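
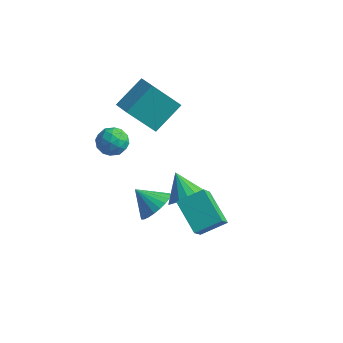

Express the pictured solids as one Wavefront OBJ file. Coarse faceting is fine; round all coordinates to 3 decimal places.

v 0.953 -0.067 -2.927
v 1.373 -0.657 -2.223
v -0.093 0.467 -1.853
v 1.62 -0.243 -2.189
v 1.714 0.212 -2.324
v 1.633 0.603 -2.596
v 1.397 0.84 -2.945
v 1.058 0.87 -3.289
v 0.696 0.685 -3.55
v 0.392 0.328 -3.668
v 0.217 -0.119 -3.617
v 0.21 -0.555 -3.407
v 0.374 -0.878 -3.087
v 0.669 -1.016 -2.731
v 1.03 -0.936 -2.419
v -0.639 -0.464 -4.132
v -0.151 0.137 -3.452
v -1.741 -0.636 -3.188
v -0.368 0.408 -3.656
v -0.625 0.546 -3.931
v -0.885 0.53 -4.238
v -1.108 0.363 -4.528
v -1.259 0.07 -4.757
v -1.316 -0.304 -4.892
v -1.269 -0.703 -4.911
v -1.127 -1.065 -4.811
v -0.911 -1.336 -4.607
v -0.653 -1.474 -4.332
v -0.394 -1.459 -4.025
v -0.171 -1.292 -3.735
v -0.02 -0.999 -3.506
v 0.037 -0.624 -3.371
v -0.009 -0.225 -3.353
v -2.771 -0.194 0.103
v -2.044 -0.618 0.334
v -3.536 -1.342 0.406
v -2.809 -1.766 0.637
v -3.105 -1.107 1.127
v -2.632 -0.398 0.94
v -2.948 -1.562 -0.2
v -2.475 -0.853 -0.387
v -2.153 -1.463 0.147
v -2.25 -1.183 0.967
v -3.33 -0.777 -0.227
v -3.427 -0.497 0.593
v -2.34 -0.306 0.192
v -3.24 -1.654 0.548
v -3.414 -1.267 0.836
v -2.986 -1.517 0.972
v -2.686 -0.176 0.548
v -2.259 -0.425 0.684
v -2.882 -0.713 1.15
v -3.321 -1.535 0.056
v -2.894 -1.784 0.192
v -2.594 -0.443 -0.232
v -2.166 -0.693 -0.096
v -2.698 -1.247 -0.41
v -1.977 -1.052 0.218
v -2.427 -1.726 0.396
v -2.509 -1.606 -0.097
v -2.231 -1.189 -0.206
v -2.034 -0.886 0.7
v -2.484 -1.561 0.878
v -2.658 -1.174 1.166
v -2.38 -0.757 1.056
v -2.099 -1.383 0.59
v -3.096 -0.399 -0.138
v -3.546 -1.074 0.04
v -3.2 -1.203 -0.316
v -2.922 -0.786 -0.426
v -3.153 -0.234 0.344
v -3.603 -0.908 0.522
v -3.349 -0.771 0.946
v -3.071 -0.354 0.837
v -3.481 -0.577 0.15
v 1.384 -1.175 -2.191
v 1.685 -2.209 -0.982
v 2.287 -0.192 -1.576
v 2.588 -1.226 -0.366
v 2.872 -1.914 -3.194
v 3.173 -2.948 -1.984
v 3.775 -0.931 -2.578
v 4.076 -1.965 -1.369
v -2.575 -0.039 2.035
v -2.095 1.49 3.181
v -3.592 0.54 1.689
v -3.111 2.069 2.835
v -1.489 0.871 0.365
v -1.008 2.4 1.511
v -2.505 1.45 0.019
v -2.025 2.979 1.165
f 2 1 4
f 2 4 3
f 4 1 5
f 4 5 3
f 5 1 6
f 5 6 3
f 6 1 7
f 6 7 3
f 7 1 8
f 7 8 3
f 8 1 9
f 8 9 3
f 9 1 10
f 9 10 3
f 10 1 11
f 10 11 3
f 11 1 12
f 11 12 3
f 12 1 13
f 12 13 3
f 13 1 14
f 13 14 3
f 14 1 15
f 14 15 3
f 15 1 2
f 15 2 3
f 17 16 19
f 17 19 18
f 19 16 20
f 19 20 18
f 20 16 21
f 20 21 18
f 21 16 22
f 21 22 18
f 22 16 23
f 22 23 18
f 23 16 24
f 23 24 18
f 24 16 25
f 24 25 18
f 25 16 26
f 25 26 18
f 26 16 27
f 26 27 18
f 27 16 28
f 27 28 18
f 28 16 29
f 28 29 18
f 29 16 30
f 29 30 18
f 30 16 31
f 30 31 18
f 31 16 32
f 31 32 18
f 32 16 33
f 32 33 18
f 33 16 17
f 33 17 18
f 34 71 50
f 71 45 74
f 50 74 39
f 71 74 50
f 34 50 46
f 50 39 51
f 46 51 35
f 50 51 46
f 34 46 55
f 46 35 56
f 55 56 41
f 46 56 55
f 34 55 67
f 55 41 70
f 67 70 44
f 55 70 67
f 34 67 71
f 67 44 75
f 71 75 45
f 67 75 71
f 35 51 62
f 51 39 65
f 62 65 43
f 51 65 62
f 39 74 52
f 74 45 73
f 52 73 38
f 74 73 52
f 45 75 72
f 75 44 68
f 72 68 36
f 75 68 72
f 44 70 69
f 70 41 57
f 69 57 40
f 70 57 69
f 41 56 61
f 56 35 58
f 61 58 42
f 56 58 61
f 37 63 49
f 63 43 64
f 49 64 38
f 63 64 49
f 37 49 47
f 49 38 48
f 47 48 36
f 49 48 47
f 37 47 54
f 47 36 53
f 54 53 40
f 47 53 54
f 37 54 59
f 54 40 60
f 59 60 42
f 54 60 59
f 37 59 63
f 59 42 66
f 63 66 43
f 59 66 63
f 38 64 52
f 64 43 65
f 52 65 39
f 64 65 52
f 36 48 72
f 48 38 73
f 72 73 45
f 48 73 72
f 40 53 69
f 53 36 68
f 69 68 44
f 53 68 69
f 42 60 61
f 60 40 57
f 61 57 41
f 60 57 61
f 43 66 62
f 66 42 58
f 62 58 35
f 66 58 62
f 77 79 76
f 80 77 76
f 76 79 78
f 78 80 76
f 77 83 79
f 81 77 80
f 81 83 77
f 79 83 78
f 82 80 78
f 78 83 82
f 82 81 80
f 83 81 82
f 85 87 84
f 88 85 84
f 84 87 86
f 86 88 84
f 85 91 87
f 89 85 88
f 89 91 85
f 87 91 86
f 90 88 86
f 86 91 90
f 90 89 88
f 91 89 90



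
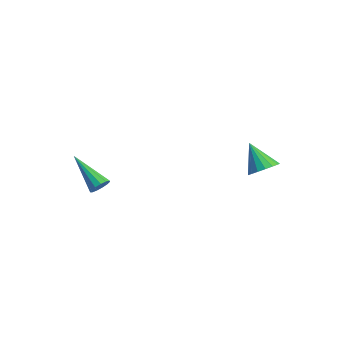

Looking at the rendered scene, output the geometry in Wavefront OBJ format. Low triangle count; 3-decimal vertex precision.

v -0.739 -2.845 -0.83
v -0.454 -2.97 -0.439
v -2.341 -3.175 0.23
v -0.498 -2.693 -0.42
v -0.619 -2.463 -0.53
v -0.777 -2.355 -0.737
v -0.924 -2.403 -0.973
v -1.012 -2.591 -1.163
v -1.013 -2.859 -1.249
v -0.927 -3.123 -1.201
v -0.781 -3.299 -1.036
v -0.622 -3.331 -0.805
v -0.5 -3.208 -0.583
v 4.036 2.044 1.337
v 4.39 1.503 1.63
v 3.064 1.976 2.383
v 4.527 1.779 1.775
v 4.551 2.115 1.82
v 4.458 2.434 1.754
v 4.267 2.665 1.592
v 4.024 2.753 1.372
v 3.783 2.679 1.144
v 3.601 2.46 0.96
v 3.518 2.145 0.862
v 3.553 1.807 0.873
v 3.699 1.524 0.99
v 3.923 1.36 1.187
v 4.172 1.352 1.418
f 2 1 4
f 2 4 3
f 4 1 5
f 4 5 3
f 5 1 6
f 5 6 3
f 6 1 7
f 6 7 3
f 7 1 8
f 7 8 3
f 8 1 9
f 8 9 3
f 9 1 10
f 9 10 3
f 10 1 11
f 10 11 3
f 11 1 12
f 11 12 3
f 12 1 13
f 12 13 3
f 13 1 2
f 13 2 3
f 15 14 17
f 15 17 16
f 17 14 18
f 17 18 16
f 18 14 19
f 18 19 16
f 19 14 20
f 19 20 16
f 20 14 21
f 20 21 16
f 21 14 22
f 21 22 16
f 22 14 23
f 22 23 16
f 23 14 24
f 23 24 16
f 24 14 25
f 24 25 16
f 25 14 26
f 25 26 16
f 26 14 27
f 26 27 16
f 27 14 28
f 27 28 16
f 28 14 15
f 28 15 16



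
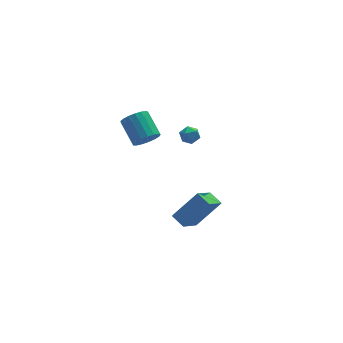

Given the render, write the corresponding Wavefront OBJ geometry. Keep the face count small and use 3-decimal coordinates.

v 0.449 -4.668 -1.044
v 0.038 -3.875 -0.693
v 1.541 -3.569 -2.245
v 1.13 -2.776 -1.894
v 1.95 -4.544 0.434
v 1.539 -3.751 0.785
v 3.042 -3.445 -0.767
v 2.631 -2.652 -0.416
v 0.561 2.87 0.204
v 1.183 3.3 -0.246
v 0.86 4.781 0.725
v 0.239 4.35 1.176
v 0.832 3.369 -0.468
v 0.509 4.85 0.503
v 0.418 3.324 -0.536
v 0.096 4.805 0.435
v 0.038 3.174 -0.434
v -0.285 4.655 0.537
v -0.223 2.955 -0.186
v -0.545 4.436 0.785
v -0.303 2.716 0.151
v -0.626 4.197 1.122
v -0.186 2.512 0.501
v -0.509 3.993 1.472
v 0.102 2.391 0.782
v -0.221 3.871 1.753
v 0.496 2.378 0.932
v 0.173 3.859 1.903
v 0.905 2.479 0.914
v 0.582 3.96 1.885
v 1.235 2.669 0.734
v 0.912 4.15 1.706
v 1.41 2.905 0.433
v 1.088 4.386 1.404
v 1.392 3.133 0.079
v 1.069 4.613 1.05
v 2.5 2.798 0.445
v 3.058 3.14 0.289
v 3.042 1.86 0.331
v 3.6 2.202 0.175
v 3.355 2.225 0.801
v 3.02 2.805 0.872
v 3.08 2.195 -0.252
v 2.745 2.775 -0.181
v 3.417 2.767 -0.141
v 3.587 2.786 0.51
v 2.513 2.214 0.11
v 2.683 2.233 0.761
f 2 4 1
f 5 2 1
f 1 4 3
f 3 5 1
f 2 8 4
f 6 2 5
f 6 8 2
f 4 8 3
f 7 5 3
f 3 8 7
f 7 6 5
f 8 6 7
f 10 9 13
f 10 13 11
f 11 13 14
f 11 14 12
f 13 9 15
f 13 15 14
f 14 15 16
f 14 16 12
f 15 9 17
f 15 17 16
f 16 17 18
f 16 18 12
f 17 9 19
f 17 19 18
f 18 19 20
f 18 20 12
f 19 9 21
f 19 21 20
f 20 21 22
f 20 22 12
f 21 9 23
f 21 23 22
f 22 23 24
f 22 24 12
f 23 9 25
f 23 25 24
f 24 25 26
f 24 26 12
f 25 9 27
f 25 27 26
f 26 27 28
f 26 28 12
f 27 9 29
f 27 29 28
f 28 29 30
f 28 30 12
f 29 9 31
f 29 31 30
f 30 31 32
f 30 32 12
f 31 9 33
f 31 33 32
f 32 33 34
f 32 34 12
f 33 9 35
f 33 35 34
f 34 35 36
f 34 36 12
f 35 9 10
f 35 10 36
f 36 10 11
f 36 11 12
f 37 48 42
f 37 42 38
f 37 38 44
f 37 44 47
f 37 47 48
f 38 42 46
f 42 48 41
f 48 47 39
f 47 44 43
f 44 38 45
f 40 46 41
f 40 41 39
f 40 39 43
f 40 43 45
f 40 45 46
f 41 46 42
f 39 41 48
f 43 39 47
f 45 43 44
f 46 45 38



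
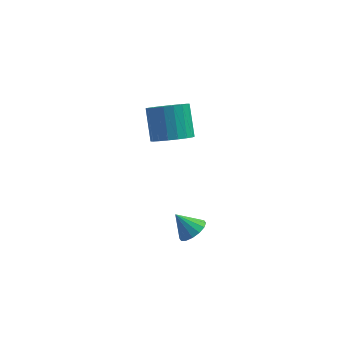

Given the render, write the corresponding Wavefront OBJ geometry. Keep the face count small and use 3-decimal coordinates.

v 3.171 -1.503 -2.264
v 3.762 -1.257 -1.785
v 2.309 -1.357 -1.276
v 3.618 -0.912 -1.962
v 3.353 -0.725 -2.22
v 3.04 -0.746 -2.49
v 2.762 -0.97 -2.7
v 2.594 -1.337 -2.793
v 2.58 -1.748 -2.744
v 2.725 -2.093 -2.567
v 2.989 -2.28 -2.309
v 3.303 -2.259 -2.039
v 3.581 -2.035 -1.829
v 3.749 -1.668 -1.736
v 1.908 0.173 3.041
v 2.667 -0.259 3.606
v 2.232 0.856 5.043
v 1.472 1.287 4.479
v 2.882 0.094 3.398
v 2.446 1.209 4.835
v 2.903 0.462 3.118
v 2.468 1.577 4.555
v 2.728 0.773 2.824
v 2.293 1.888 4.261
v 2.39 0.966 2.573
v 1.955 2.08 4.01
v 1.957 1.001 2.414
v 1.522 2.115 3.851
v 1.514 0.872 2.38
v 1.078 1.986 3.817
v 1.148 0.604 2.477
v 0.713 1.719 3.914
v 0.934 0.251 2.685
v 0.498 1.366 4.122
v 0.912 -0.117 2.965
v 0.477 0.998 4.402
v 1.087 -0.428 3.259
v 0.652 0.687 4.696
v 1.425 -0.62 3.51
v 0.99 0.494 4.947
v 1.858 -0.655 3.669
v 1.423 0.459 5.106
v 2.302 -0.526 3.703
v 1.866 0.588 5.14
f 2 1 4
f 2 4 3
f 4 1 5
f 4 5 3
f 5 1 6
f 5 6 3
f 6 1 7
f 6 7 3
f 7 1 8
f 7 8 3
f 8 1 9
f 8 9 3
f 9 1 10
f 9 10 3
f 10 1 11
f 10 11 3
f 11 1 12
f 11 12 3
f 12 1 13
f 12 13 3
f 13 1 14
f 13 14 3
f 14 1 2
f 14 2 3
f 16 15 19
f 16 19 17
f 17 19 20
f 17 20 18
f 19 15 21
f 19 21 20
f 20 21 22
f 20 22 18
f 21 15 23
f 21 23 22
f 22 23 24
f 22 24 18
f 23 15 25
f 23 25 24
f 24 25 26
f 24 26 18
f 25 15 27
f 25 27 26
f 26 27 28
f 26 28 18
f 27 15 29
f 27 29 28
f 28 29 30
f 28 30 18
f 29 15 31
f 29 31 30
f 30 31 32
f 30 32 18
f 31 15 33
f 31 33 32
f 32 33 34
f 32 34 18
f 33 15 35
f 33 35 34
f 34 35 36
f 34 36 18
f 35 15 37
f 35 37 36
f 36 37 38
f 36 38 18
f 37 15 39
f 37 39 38
f 38 39 40
f 38 40 18
f 39 15 41
f 39 41 40
f 40 41 42
f 40 42 18
f 41 15 43
f 41 43 42
f 42 43 44
f 42 44 18
f 43 15 16
f 43 16 44
f 44 16 17
f 44 17 18



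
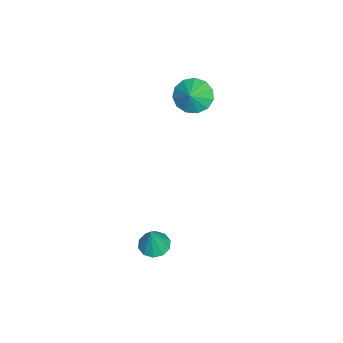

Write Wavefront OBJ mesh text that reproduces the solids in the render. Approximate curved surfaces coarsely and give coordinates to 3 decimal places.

v 2.682 -1.958 -4.66
v 3.48 -1.856 -4.904
v 3.198 -2.022 -3
v 3.275 -1.386 -4.822
v 2.844 -1.134 -4.679
v 2.351 -1.198 -4.529
v 1.985 -1.552 -4.429
v 1.885 -2.061 -4.417
v 2.09 -2.531 -4.498
v 2.521 -2.782 -4.642
v 3.014 -2.719 -4.792
v 3.38 -2.365 -4.892
v -2.711 -1.01 2.708
v -2.026 -0.655 1.967
v -1.789 -1.03 3.552
v -2.258 -0.165 2.233
v -2.633 0.056 2.649
v -3.034 -0.061 3.084
v -3.332 -0.479 3.4
v -3.433 -1.066 3.496
v -3.305 -1.635 3.342
v -2.988 -2.005 2.987
v -2.584 -2.059 2.543
v -2.22 -1.78 2.152
v -2.012 -1.257 1.937
f 2 1 4
f 2 4 3
f 4 1 5
f 4 5 3
f 5 1 6
f 5 6 3
f 6 1 7
f 6 7 3
f 7 1 8
f 7 8 3
f 8 1 9
f 8 9 3
f 9 1 10
f 9 10 3
f 10 1 11
f 10 11 3
f 11 1 12
f 11 12 3
f 12 1 2
f 12 2 3
f 14 13 16
f 14 16 15
f 16 13 17
f 16 17 15
f 17 13 18
f 17 18 15
f 18 13 19
f 18 19 15
f 19 13 20
f 19 20 15
f 20 13 21
f 20 21 15
f 21 13 22
f 21 22 15
f 22 13 23
f 22 23 15
f 23 13 24
f 23 24 15
f 24 13 25
f 24 25 15
f 25 13 14
f 25 14 15



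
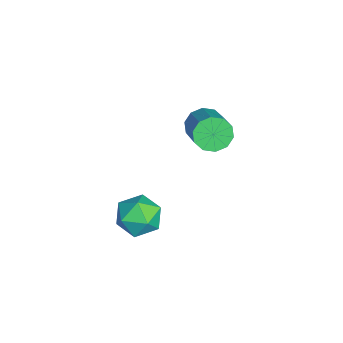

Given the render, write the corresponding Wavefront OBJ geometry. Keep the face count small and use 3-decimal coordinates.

v 3.777 -3.103 -1.458
v 4.687 -3.6 -1.552
v 3.013 -4.34 -2.308
v 3.923 -4.837 -2.402
v 3.467 -4.758 -1.469
v 3.939 -3.993 -0.944
v 3.761 -3.947 -2.916
v 4.233 -3.182 -2.391
v 4.677 -4.121 -2.453
v 4.495 -4.623 -1.559
v 3.205 -3.317 -2.301
v 3.023 -3.819 -1.407
v -1.572 -1.331 -1.43
v -1.15 -1.238 -2.173
v 0.434 -0.916 -1.233
v 0.012 -1.009 -0.49
v -1.333 -0.761 -2.028
v 0.251 -0.439 -1.088
v -1.608 -0.502 -1.654
v -0.024 -0.179 -0.714
v -1.869 -0.559 -1.195
v -0.285 -0.237 -0.254
v -2.016 -0.912 -0.825
v -0.432 -0.589 0.115
v -1.994 -1.424 -0.687
v -0.41 -1.102 0.253
v -1.811 -1.901 -0.832
v -0.227 -1.579 0.108
v -1.536 -2.161 -1.206
v 0.048 -1.838 -0.266
v -1.275 -2.103 -1.666
v 0.309 -1.781 -0.725
v -1.128 -1.751 -2.035
v 0.456 -1.428 -1.095
f 1 12 6
f 1 6 2
f 1 2 8
f 1 8 11
f 1 11 12
f 2 6 10
f 6 12 5
f 12 11 3
f 11 8 7
f 8 2 9
f 4 10 5
f 4 5 3
f 4 3 7
f 4 7 9
f 4 9 10
f 5 10 6
f 3 5 12
f 7 3 11
f 9 7 8
f 10 9 2
f 14 13 17
f 14 17 15
f 15 17 18
f 15 18 16
f 17 13 19
f 17 19 18
f 18 19 20
f 18 20 16
f 19 13 21
f 19 21 20
f 20 21 22
f 20 22 16
f 21 13 23
f 21 23 22
f 22 23 24
f 22 24 16
f 23 13 25
f 23 25 24
f 24 25 26
f 24 26 16
f 25 13 27
f 25 27 26
f 26 27 28
f 26 28 16
f 27 13 29
f 27 29 28
f 28 29 30
f 28 30 16
f 29 13 31
f 29 31 30
f 30 31 32
f 30 32 16
f 31 13 33
f 31 33 32
f 32 33 34
f 32 34 16
f 33 13 14
f 33 14 34
f 34 14 15
f 34 15 16



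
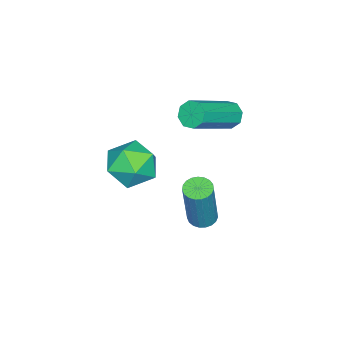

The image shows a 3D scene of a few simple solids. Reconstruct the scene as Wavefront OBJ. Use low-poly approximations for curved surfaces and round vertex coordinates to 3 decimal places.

v -2.596 2.726 -0.158
v -2.352 2.567 -0.624
v -0.659 2.015 0.451
v -0.904 2.174 0.918
v -2.278 2.972 -0.533
v -0.585 2.419 0.542
v -2.39 3.232 -0.222
v -0.698 2.679 0.853
v -2.623 3.196 0.126
v -0.931 2.644 1.202
v -2.841 2.885 0.309
v -1.148 2.333 1.384
v -2.915 2.481 0.218
v -1.222 1.928 1.293
v -2.802 2.221 -0.093
v -1.11 1.668 0.982
v -2.569 2.256 -0.442
v -0.877 1.704 0.634
v -0.525 2.798 -3.839
v -0.141 3.106 -3.971
v 0.469 3.231 -1.914
v 0.085 2.922 -1.781
v -0.298 3.244 -3.933
v 0.313 3.369 -1.876
v -0.494 3.305 -3.879
v 0.117 3.43 -1.821
v -0.695 3.278 -3.818
v -0.084 3.403 -1.76
v -0.867 3.168 -3.76
v -0.256 3.293 -1.702
v -0.98 2.994 -3.716
v -0.369 3.119 -1.658
v -1.014 2.786 -3.693
v -0.403 2.911 -1.635
v -0.964 2.58 -3.696
v -0.353 2.705 -1.638
v -0.838 2.412 -3.723
v -0.227 2.536 -1.665
v -0.658 2.31 -3.77
v -0.047 2.435 -1.712
v -0.455 2.293 -3.829
v 0.156 2.417 -1.771
v -0.264 2.363 -3.89
v 0.346 2.487 -1.832
v -0.118 2.508 -3.942
v 0.492 2.633 -1.884
v -0.043 2.703 -3.976
v 0.567 2.828 -1.918
v -0.051 2.915 -3.987
v 0.559 3.04 -1.929
v 0.913 1.826 0.033
v 1.512 2.05 0.745
v 1.908 0.75 -0.465
v 2.507 0.974 0.247
v 1.676 0.541 0.439
v 1.061 1.206 0.747
v 2.359 1.594 -0.467
v 1.744 2.259 -0.159
v 2.406 1.907 0.436
v 1.983 1.256 0.996
v 1.437 1.544 -0.716
v 1.014 0.893 -0.156
f 2 1 5
f 2 5 3
f 3 5 6
f 3 6 4
f 5 1 7
f 5 7 6
f 6 7 8
f 6 8 4
f 7 1 9
f 7 9 8
f 8 9 10
f 8 10 4
f 9 1 11
f 9 11 10
f 10 11 12
f 10 12 4
f 11 1 13
f 11 13 12
f 12 13 14
f 12 14 4
f 13 1 15
f 13 15 14
f 14 15 16
f 14 16 4
f 15 1 17
f 15 17 16
f 16 17 18
f 16 18 4
f 17 1 2
f 17 2 18
f 18 2 3
f 18 3 4
f 20 19 23
f 20 23 21
f 21 23 24
f 21 24 22
f 23 19 25
f 23 25 24
f 24 25 26
f 24 26 22
f 25 19 27
f 25 27 26
f 26 27 28
f 26 28 22
f 27 19 29
f 27 29 28
f 28 29 30
f 28 30 22
f 29 19 31
f 29 31 30
f 30 31 32
f 30 32 22
f 31 19 33
f 31 33 32
f 32 33 34
f 32 34 22
f 33 19 35
f 33 35 34
f 34 35 36
f 34 36 22
f 35 19 37
f 35 37 36
f 36 37 38
f 36 38 22
f 37 19 39
f 37 39 38
f 38 39 40
f 38 40 22
f 39 19 41
f 39 41 40
f 40 41 42
f 40 42 22
f 41 19 43
f 41 43 42
f 42 43 44
f 42 44 22
f 43 19 45
f 43 45 44
f 44 45 46
f 44 46 22
f 45 19 47
f 45 47 46
f 46 47 48
f 46 48 22
f 47 19 49
f 47 49 48
f 48 49 50
f 48 50 22
f 49 19 20
f 49 20 50
f 50 20 21
f 50 21 22
f 51 62 56
f 51 56 52
f 51 52 58
f 51 58 61
f 51 61 62
f 52 56 60
f 56 62 55
f 62 61 53
f 61 58 57
f 58 52 59
f 54 60 55
f 54 55 53
f 54 53 57
f 54 57 59
f 54 59 60
f 55 60 56
f 53 55 62
f 57 53 61
f 59 57 58
f 60 59 52



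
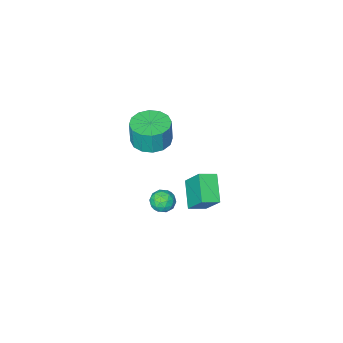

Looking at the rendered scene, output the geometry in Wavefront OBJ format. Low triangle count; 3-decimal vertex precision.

v 1.318 -1.571 -2.209
v 1.71 -1.401 -2.742
v 1.55 -2.639 -2.378
v 1.942 -2.469 -2.911
v 2.139 -2.308 -2.277
v 1.996 -1.648 -2.172
v 1.264 -2.392 -2.948
v 1.121 -1.732 -2.843
v 1.677 -1.909 -3.199
v 2.218 -1.857 -2.784
v 1.042 -2.183 -2.336
v 1.583 -2.131 -1.921
v 1.494 -1.392 -2.461
v 1.766 -2.648 -2.659
v 1.882 -2.553 -2.286
v 2.113 -2.454 -2.6
v 1.662 -1.537 -2.126
v 1.892 -1.438 -2.439
v 2.144 -1.971 -2.166
v 1.368 -2.602 -2.681
v 1.598 -2.503 -2.994
v 1.147 -1.586 -2.52
v 1.378 -1.487 -2.834
v 1.116 -2.069 -2.954
v 1.705 -1.591 -3.043
v 1.841 -2.219 -3.142
v 1.443 -2.173 -3.163
v 1.358 -1.785 -3.102
v 2.023 -1.561 -2.799
v 2.159 -2.188 -2.898
v 2.275 -2.094 -2.525
v 2.191 -1.706 -2.464
v 2.003 -1.859 -3.067
v 1.101 -1.852 -2.222
v 1.237 -2.479 -2.321
v 1.069 -2.334 -2.656
v 0.985 -1.946 -2.595
v 1.419 -1.821 -1.978
v 1.555 -2.449 -2.077
v 1.902 -2.255 -2.018
v 1.817 -1.867 -1.957
v 1.257 -2.181 -2.053
v -0.219 -1.065 -3.361
v -0.822 -2.282 -2.495
v -0.328 -0.029 -1.98
v -0.93 -1.245 -1.114
v 0.65 -1.315 -3.106
v 0.048 -2.531 -2.24
v 0.542 -0.278 -1.725
v -0.061 -1.495 -0.859
v 2.518 -1.532 3.136
v 3.337 -1.015 3.085
v 3.401 -0.991 4.374
v 2.582 -1.508 4.424
v 2.969 -0.674 3.097
v 3.033 -0.65 4.385
v 2.48 -0.563 3.119
v 2.543 -0.538 4.407
v 2.001 -0.712 3.146
v 2.065 -0.687 4.434
v 1.661 -1.08 3.17
v 1.724 -1.055 4.458
v 1.55 -1.57 3.184
v 1.614 -1.545 4.473
v 1.699 -2.049 3.186
v 1.763 -2.025 4.475
v 2.067 -2.39 3.175
v 2.131 -2.366 4.463
v 2.557 -2.502 3.153
v 2.62 -2.477 4.441
v 3.035 -2.353 3.126
v 3.099 -2.328 4.414
v 3.376 -1.985 3.102
v 3.439 -1.96 4.39
v 3.486 -1.495 3.087
v 3.55 -1.47 4.376
f 1 38 17
f 38 12 41
f 17 41 6
f 38 41 17
f 1 17 13
f 17 6 18
f 13 18 2
f 17 18 13
f 1 13 22
f 13 2 23
f 22 23 8
f 13 23 22
f 1 22 34
f 22 8 37
f 34 37 11
f 22 37 34
f 1 34 38
f 34 11 42
f 38 42 12
f 34 42 38
f 2 18 29
f 18 6 32
f 29 32 10
f 18 32 29
f 6 41 19
f 41 12 40
f 19 40 5
f 41 40 19
f 12 42 39
f 42 11 35
f 39 35 3
f 42 35 39
f 11 37 36
f 37 8 24
f 36 24 7
f 37 24 36
f 8 23 28
f 23 2 25
f 28 25 9
f 23 25 28
f 4 30 16
f 30 10 31
f 16 31 5
f 30 31 16
f 4 16 14
f 16 5 15
f 14 15 3
f 16 15 14
f 4 14 21
f 14 3 20
f 21 20 7
f 14 20 21
f 4 21 26
f 21 7 27
f 26 27 9
f 21 27 26
f 4 26 30
f 26 9 33
f 30 33 10
f 26 33 30
f 5 31 19
f 31 10 32
f 19 32 6
f 31 32 19
f 3 15 39
f 15 5 40
f 39 40 12
f 15 40 39
f 7 20 36
f 20 3 35
f 36 35 11
f 20 35 36
f 9 27 28
f 27 7 24
f 28 24 8
f 27 24 28
f 10 33 29
f 33 9 25
f 29 25 2
f 33 25 29
f 44 46 43
f 47 44 43
f 43 46 45
f 45 47 43
f 44 50 46
f 48 44 47
f 48 50 44
f 46 50 45
f 49 47 45
f 45 50 49
f 49 48 47
f 50 48 49
f 52 51 55
f 52 55 53
f 53 55 56
f 53 56 54
f 55 51 57
f 55 57 56
f 56 57 58
f 56 58 54
f 57 51 59
f 57 59 58
f 58 59 60
f 58 60 54
f 59 51 61
f 59 61 60
f 60 61 62
f 60 62 54
f 61 51 63
f 61 63 62
f 62 63 64
f 62 64 54
f 63 51 65
f 63 65 64
f 64 65 66
f 64 66 54
f 65 51 67
f 65 67 66
f 66 67 68
f 66 68 54
f 67 51 69
f 67 69 68
f 68 69 70
f 68 70 54
f 69 51 71
f 69 71 70
f 70 71 72
f 70 72 54
f 71 51 73
f 71 73 72
f 72 73 74
f 72 74 54
f 73 51 75
f 73 75 74
f 74 75 76
f 74 76 54
f 75 51 52
f 75 52 76
f 76 52 53
f 76 53 54



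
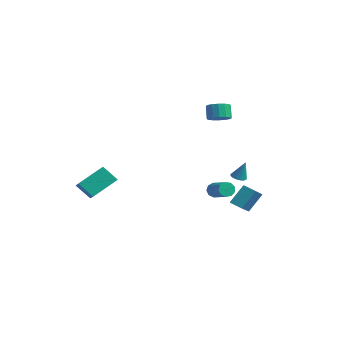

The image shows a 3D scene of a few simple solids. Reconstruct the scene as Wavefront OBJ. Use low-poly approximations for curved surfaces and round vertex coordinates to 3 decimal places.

v 1.662 0.345 -2.54
v 1.887 0.489 -2.997
v 3.204 0.198 -2.438
v 2.978 0.055 -1.98
v 1.858 0.776 -2.778
v 3.175 0.485 -2.218
v 1.736 0.862 -2.447
v 3.053 0.571 -1.888
v 1.58 0.706 -2.159
v 2.897 0.415 -1.6
v 1.462 0.381 -2.05
v 2.779 0.09 -1.491
v 1.437 0.04 -2.17
v 2.754 -0.251 -1.61
v 1.517 -0.159 -2.462
v 2.834 -0.45 -1.903
v 1.665 -0.121 -2.791
v 2.982 -0.412 -2.232
v 1.811 0.135 -3.002
v 3.128 -0.156 -2.443
v 0.653 3.003 -4.856
v 1.683 1.485 -3.834
v 0.82 3.9 -3.691
v 1.85 2.382 -2.669
v 1.37 3.278 -5.171
v 2.4 1.76 -4.149
v 1.537 4.175 -4.006
v 2.567 2.657 -2.984
v -1.214 3.273 1.519
v -0.582 3.548 1.728
v -0.994 3.842 2.59
v -1.626 3.567 2.381
v -0.754 3.826 1.55
v -1.167 4.12 2.412
v -1.05 3.957 1.364
v -1.462 4.251 2.226
v -1.389 3.904 1.22
v -1.802 4.198 2.082
v -1.682 3.682 1.156
v -2.094 3.976 2.018
v -1.849 3.351 1.189
v -2.261 3.645 2.051
v -1.846 2.998 1.31
v -2.258 3.292 2.172
v -1.673 2.72 1.488
v -2.086 3.014 2.35
v -1.378 2.589 1.674
v -1.79 2.883 2.536
v -1.038 2.642 1.818
v -1.451 2.936 2.68
v -0.746 2.864 1.882
v -1.158 3.158 2.744
v -0.579 3.195 1.849
v -0.991 3.489 2.711
v 0.21 3.522 -2.814
v 0.64 3.718 -2.978
v 0.57 3.738 -1.606
v 0.491 3.905 -2.967
v 0.279 4.005 -2.922
v 0.05 3.994 -2.851
v -0.142 3.875 -2.773
v -0.253 3.675 -2.704
v -0.259 3.439 -2.66
v -0.157 3.223 -2.652
v 0.029 3.075 -2.681
v 0.256 3.029 -2.74
v 0.473 3.097 -2.817
v 0.629 3.261 -2.893
v 0.689 3.485 -2.951
v -4.56 -4.71 -2.761
v -3.583 -5.269 -2.152
v -4.283 -3.148 -1.77
v -3.307 -3.708 -1.161
v -3.773 -4.292 -3.639
v -2.797 -4.852 -3.03
v -3.497 -2.731 -2.648
v -2.52 -3.29 -2.039
f 2 1 5
f 2 5 3
f 3 5 6
f 3 6 4
f 5 1 7
f 5 7 6
f 6 7 8
f 6 8 4
f 7 1 9
f 7 9 8
f 8 9 10
f 8 10 4
f 9 1 11
f 9 11 10
f 10 11 12
f 10 12 4
f 11 1 13
f 11 13 12
f 12 13 14
f 12 14 4
f 13 1 15
f 13 15 14
f 14 15 16
f 14 16 4
f 15 1 17
f 15 17 16
f 16 17 18
f 16 18 4
f 17 1 19
f 17 19 18
f 18 19 20
f 18 20 4
f 19 1 2
f 19 2 20
f 20 2 3
f 20 3 4
f 22 24 21
f 25 22 21
f 21 24 23
f 23 25 21
f 22 28 24
f 26 22 25
f 26 28 22
f 24 28 23
f 27 25 23
f 23 28 27
f 27 26 25
f 28 26 27
f 30 29 33
f 30 33 31
f 31 33 34
f 31 34 32
f 33 29 35
f 33 35 34
f 34 35 36
f 34 36 32
f 35 29 37
f 35 37 36
f 36 37 38
f 36 38 32
f 37 29 39
f 37 39 38
f 38 39 40
f 38 40 32
f 39 29 41
f 39 41 40
f 40 41 42
f 40 42 32
f 41 29 43
f 41 43 42
f 42 43 44
f 42 44 32
f 43 29 45
f 43 45 44
f 44 45 46
f 44 46 32
f 45 29 47
f 45 47 46
f 46 47 48
f 46 48 32
f 47 29 49
f 47 49 48
f 48 49 50
f 48 50 32
f 49 29 51
f 49 51 50
f 50 51 52
f 50 52 32
f 51 29 53
f 51 53 52
f 52 53 54
f 52 54 32
f 53 29 30
f 53 30 54
f 54 30 31
f 54 31 32
f 56 55 58
f 56 58 57
f 58 55 59
f 58 59 57
f 59 55 60
f 59 60 57
f 60 55 61
f 60 61 57
f 61 55 62
f 61 62 57
f 62 55 63
f 62 63 57
f 63 55 64
f 63 64 57
f 64 55 65
f 64 65 57
f 65 55 66
f 65 66 57
f 66 55 67
f 66 67 57
f 67 55 68
f 67 68 57
f 68 55 69
f 68 69 57
f 69 55 56
f 69 56 57
f 71 73 70
f 74 71 70
f 70 73 72
f 72 74 70
f 71 77 73
f 75 71 74
f 75 77 71
f 73 77 72
f 76 74 72
f 72 77 76
f 76 75 74
f 77 75 76



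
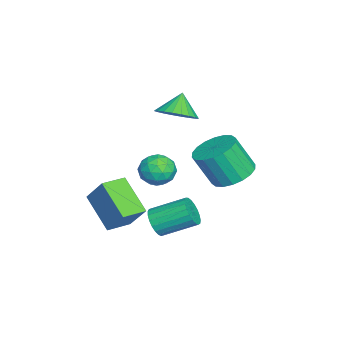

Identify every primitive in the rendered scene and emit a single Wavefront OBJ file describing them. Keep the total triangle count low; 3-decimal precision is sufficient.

v -2.272 -0.801 0.746
v -1.418 -0.466 1.276
v -3.008 -0.619 1.814
v -1.56 -0.111 1.118
v -1.81 0.139 0.904
v -2.13 0.246 0.665
v -2.472 0.194 0.439
v -2.784 -0.01 0.259
v -3.018 -0.335 0.153
v -3.138 -0.73 0.138
v -3.127 -1.136 0.215
v -2.985 -1.492 0.373
v -2.735 -1.742 0.588
v -2.415 -1.848 0.826
v -2.073 -1.796 1.052
v -1.761 -1.592 1.232
v -1.527 -1.267 1.338
v -1.407 -0.872 1.353
v 2.303 -4.183 -2.208
v 2.92 -3.359 -0.867
v 1.396 -3.317 -2.322
v 2.012 -2.493 -0.982
v 3.548 -3.047 -3.478
v 4.164 -2.223 -2.138
v 2.64 -2.181 -3.593
v 3.257 -1.357 -2.252
v 2.628 2.383 0.057
v 3.56 2.88 0.283
v 3.624 2.014 1.928
v 2.692 1.517 1.703
v 3.231 3.185 0.456
v 3.296 2.319 2.101
v 2.783 3.331 0.55
v 2.848 2.466 2.195
v 2.304 3.289 0.547
v 2.369 2.424 2.192
v 1.89 3.068 0.447
v 1.954 2.203 2.092
v 1.621 2.711 0.27
v 1.685 1.846 1.915
v 1.552 2.289 0.05
v 1.616 1.424 1.695
v 1.696 1.886 -0.168
v 1.76 1.02 1.477
v 2.024 1.581 -0.341
v 2.089 0.715 1.304
v 2.472 1.434 -0.435
v 2.537 0.569 1.21
v 2.951 1.476 -0.432
v 3.016 0.611 1.213
v 3.366 1.697 -0.332
v 3.43 0.832 1.313
v 3.635 2.054 -0.155
v 3.699 1.189 1.49
v 3.704 2.476 0.065
v 3.768 1.611 1.71
v 2.365 -1.076 -3.569
v 2.956 -1.272 -3.083
v 2.827 0.36 -2.266
v 2.235 0.556 -2.751
v 3.117 -1.134 -3.334
v 2.987 0.499 -2.517
v 3.148 -0.985 -3.625
v 3.018 0.647 -2.808
v 3.043 -0.853 -3.907
v 2.913 0.78 -3.09
v 2.821 -0.759 -4.13
v 2.691 0.874 -3.313
v 2.52 -0.72 -4.256
v 2.39 0.913 -3.439
v 2.192 -0.742 -4.263
v 2.063 0.89 -3.446
v 1.895 -0.822 -4.15
v 1.765 0.81 -3.333
v 1.678 -0.946 -3.937
v 1.548 0.686 -3.12
v 1.58 -1.093 -3.66
v 1.45 0.539 -2.842
v 1.618 -1.237 -3.367
v 1.488 0.396 -2.549
v 1.785 -1.353 -3.109
v 1.655 0.28 -2.291
v 2.053 -1.421 -2.93
v 1.923 0.212 -2.113
v 2.374 -1.429 -2.862
v 2.244 0.203 -2.045
v 2.694 -1.377 -2.916
v 2.564 0.256 -2.099
v 1.23 -0.662 -0.256
v 2.005 -0.293 0.059
v 1.995 -1.807 -0.799
v 2.77 -1.438 -0.484
v 2.149 -1.765 0.102
v 1.676 -1.058 0.437
v 2.324 -1.042 -1.177
v 1.851 -0.335 -0.842
v 2.682 -0.528 -0.511
v 2.574 -0.975 0.28
v 1.426 -1.125 -1.02
v 1.318 -1.572 -0.229
v 1.55 -0.377 -0.051
v 2.45 -1.723 -0.689
v 2.084 -1.916 -0.344
v 2.54 -1.699 -0.159
v 1.357 -0.826 0.172
v 1.813 -0.609 0.356
v 1.897 -1.475 0.382
v 2.187 -1.491 -1.096
v 2.643 -1.274 -0.912
v 1.46 -0.401 -0.581
v 1.916 -0.184 -0.396
v 2.103 -0.625 -1.122
v 2.404 -0.298 -0.201
v 2.853 -0.971 -0.52
v 2.591 -0.739 -0.927
v 2.313 -0.323 -0.73
v 2.34 -0.561 0.264
v 2.79 -1.234 -0.055
v 2.425 -1.426 0.29
v 2.147 -1.01 0.487
v 2.738 -0.699 -0.071
v 1.21 -0.866 -0.685
v 1.66 -1.539 -1.004
v 1.853 -1.09 -1.227
v 1.575 -0.674 -1.03
v 1.147 -1.129 -0.22
v 1.596 -1.802 -0.539
v 1.687 -1.777 -0.01
v 1.409 -1.361 0.187
v 1.262 -1.401 -0.669
f 2 1 4
f 2 4 3
f 4 1 5
f 4 5 3
f 5 1 6
f 5 6 3
f 6 1 7
f 6 7 3
f 7 1 8
f 7 8 3
f 8 1 9
f 8 9 3
f 9 1 10
f 9 10 3
f 10 1 11
f 10 11 3
f 11 1 12
f 11 12 3
f 12 1 13
f 12 13 3
f 13 1 14
f 13 14 3
f 14 1 15
f 14 15 3
f 15 1 16
f 15 16 3
f 16 1 17
f 16 17 3
f 17 1 18
f 17 18 3
f 18 1 2
f 18 2 3
f 20 22 19
f 23 20 19
f 19 22 21
f 21 23 19
f 20 26 22
f 24 20 23
f 24 26 20
f 22 26 21
f 25 23 21
f 21 26 25
f 25 24 23
f 26 24 25
f 28 27 31
f 28 31 29
f 29 31 32
f 29 32 30
f 31 27 33
f 31 33 32
f 32 33 34
f 32 34 30
f 33 27 35
f 33 35 34
f 34 35 36
f 34 36 30
f 35 27 37
f 35 37 36
f 36 37 38
f 36 38 30
f 37 27 39
f 37 39 38
f 38 39 40
f 38 40 30
f 39 27 41
f 39 41 40
f 40 41 42
f 40 42 30
f 41 27 43
f 41 43 42
f 42 43 44
f 42 44 30
f 43 27 45
f 43 45 44
f 44 45 46
f 44 46 30
f 45 27 47
f 45 47 46
f 46 47 48
f 46 48 30
f 47 27 49
f 47 49 48
f 48 49 50
f 48 50 30
f 49 27 51
f 49 51 50
f 50 51 52
f 50 52 30
f 51 27 53
f 51 53 52
f 52 53 54
f 52 54 30
f 53 27 55
f 53 55 54
f 54 55 56
f 54 56 30
f 55 27 28
f 55 28 56
f 56 28 29
f 56 29 30
f 58 57 61
f 58 61 59
f 59 61 62
f 59 62 60
f 61 57 63
f 61 63 62
f 62 63 64
f 62 64 60
f 63 57 65
f 63 65 64
f 64 65 66
f 64 66 60
f 65 57 67
f 65 67 66
f 66 67 68
f 66 68 60
f 67 57 69
f 67 69 68
f 68 69 70
f 68 70 60
f 69 57 71
f 69 71 70
f 70 71 72
f 70 72 60
f 71 57 73
f 71 73 72
f 72 73 74
f 72 74 60
f 73 57 75
f 73 75 74
f 74 75 76
f 74 76 60
f 75 57 77
f 75 77 76
f 76 77 78
f 76 78 60
f 77 57 79
f 77 79 78
f 78 79 80
f 78 80 60
f 79 57 81
f 79 81 80
f 80 81 82
f 80 82 60
f 81 57 83
f 81 83 82
f 82 83 84
f 82 84 60
f 83 57 85
f 83 85 84
f 84 85 86
f 84 86 60
f 85 57 87
f 85 87 86
f 86 87 88
f 86 88 60
f 87 57 58
f 87 58 88
f 88 58 59
f 88 59 60
f 89 126 105
f 126 100 129
f 105 129 94
f 126 129 105
f 89 105 101
f 105 94 106
f 101 106 90
f 105 106 101
f 89 101 110
f 101 90 111
f 110 111 96
f 101 111 110
f 89 110 122
f 110 96 125
f 122 125 99
f 110 125 122
f 89 122 126
f 122 99 130
f 126 130 100
f 122 130 126
f 90 106 117
f 106 94 120
f 117 120 98
f 106 120 117
f 94 129 107
f 129 100 128
f 107 128 93
f 129 128 107
f 100 130 127
f 130 99 123
f 127 123 91
f 130 123 127
f 99 125 124
f 125 96 112
f 124 112 95
f 125 112 124
f 96 111 116
f 111 90 113
f 116 113 97
f 111 113 116
f 92 118 104
f 118 98 119
f 104 119 93
f 118 119 104
f 92 104 102
f 104 93 103
f 102 103 91
f 104 103 102
f 92 102 109
f 102 91 108
f 109 108 95
f 102 108 109
f 92 109 114
f 109 95 115
f 114 115 97
f 109 115 114
f 92 114 118
f 114 97 121
f 118 121 98
f 114 121 118
f 93 119 107
f 119 98 120
f 107 120 94
f 119 120 107
f 91 103 127
f 103 93 128
f 127 128 100
f 103 128 127
f 95 108 124
f 108 91 123
f 124 123 99
f 108 123 124
f 97 115 116
f 115 95 112
f 116 112 96
f 115 112 116
f 98 121 117
f 121 97 113
f 117 113 90
f 121 113 117



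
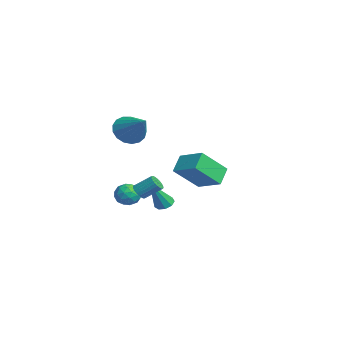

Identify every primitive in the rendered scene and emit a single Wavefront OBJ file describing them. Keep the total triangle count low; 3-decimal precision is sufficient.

v -2.049 -3.099 -1.852
v -1.241 -3.149 -1.825
v -2.139 -4.351 -1.475
v -1.331 -4.401 -1.448
v -1.728 -3.947 -0.907
v -1.672 -3.174 -1.14
v -1.708 -4.326 -2.16
v -1.652 -3.553 -2.393
v -1.031 -3.908 -2.015
v -1.043 -3.673 -1.24
v -2.337 -3.827 -2.06
v -2.349 -3.592 -1.285
v -1.637 -3.014 -1.872
v -1.743 -4.486 -1.428
v -1.976 -4.219 -1.11
v -1.501 -4.248 -1.094
v -1.89 -3.029 -1.469
v -1.415 -3.058 -1.453
v -1.701 -3.527 -0.913
v -1.965 -4.442 -1.847
v -1.49 -4.471 -1.831
v -1.879 -3.252 -2.206
v -1.404 -3.281 -2.19
v -1.679 -3.973 -2.387
v -1.039 -3.49 -1.967
v -1.092 -4.225 -1.746
v -1.313 -4.181 -2.165
v -1.28 -3.727 -2.302
v -1.045 -3.352 -1.512
v -1.099 -4.087 -1.29
v -1.332 -3.821 -0.972
v -1.299 -3.366 -1.109
v -0.922 -3.798 -1.624
v -2.281 -3.413 -2.01
v -2.335 -4.148 -1.788
v -2.081 -4.134 -2.191
v -2.048 -3.679 -2.328
v -2.288 -3.275 -1.554
v -2.341 -4.01 -1.333
v -2.1 -3.773 -0.998
v -2.067 -3.319 -1.135
v -2.458 -3.702 -1.676
v -2.901 0.544 -1.896
v -2.511 -1.009 -0.417
v -3.683 1.142 -1.063
v -3.292 -0.41 0.417
v -1.568 1.45 -1.297
v -1.177 -0.102 0.183
v -2.349 2.049 -0.463
v -1.959 0.496 1.016
v 2.761 -4.119 0.194
v 3.212 -4.343 0.275
v 3.529 -3.446 1.006
v 3.079 -3.221 0.926
v 3.253 -4.229 0.117
v 3.571 -3.332 0.848
v 3.219 -4.098 -0.029
v 3.537 -3.201 0.702
v 3.116 -3.971 -0.141
v 3.433 -3.074 0.59
v 2.958 -3.865 -0.202
v 3.276 -2.968 0.529
v 2.771 -3.798 -0.202
v 3.088 -2.901 0.529
v 2.582 -3.78 -0.143
v 2.899 -2.883 0.588
v 2.42 -3.814 -0.031
v 2.738 -2.917 0.7
v 2.311 -3.894 0.114
v 2.628 -2.997 0.845
v 2.269 -4.008 0.272
v 2.587 -3.111 1.003
v 2.303 -4.139 0.418
v 2.621 -3.242 1.149
v 2.407 -4.266 0.53
v 2.724 -3.369 1.261
v 2.564 -4.372 0.591
v 2.882 -3.475 1.322
v 2.752 -4.439 0.591
v 3.069 -3.542 1.322
v 2.941 -4.457 0.532
v 3.258 -3.56 1.263
v 3.102 -4.423 0.42
v 3.42 -3.526 1.151
v 1.465 -2.462 -1.243
v 1.779 -2.845 -1.546
v 2.015 -3.378 0.483
v 2.002 -2.532 -1.451
v 1.975 -2.186 -1.259
v 1.709 -1.969 -1.059
v 1.329 -1.983 -0.946
v 1.013 -2.222 -0.972
v 0.908 -2.573 -1.125
v 1.064 -2.872 -1.333
v 1.408 -2.98 -1.499
v -4.869 -2.928 2.075
v -4.345 -3.76 1.706
v -3.131 -2.372 3.285
v -4.235 -3.394 1.379
v -4.27 -2.922 1.212
v -4.442 -2.451 1.243
v -4.712 -2.089 1.464
v -5.018 -1.92 1.825
v -5.29 -1.981 2.243
v -5.465 -2.26 2.623
v -5.504 -2.692 2.877
v -5.397 -3.178 2.947
v -5.169 -3.607 2.818
v -4.873 -3.88 2.518
v -4.575 -3.936 2.117
f 1 38 17
f 38 12 41
f 17 41 6
f 38 41 17
f 1 17 13
f 17 6 18
f 13 18 2
f 17 18 13
f 1 13 22
f 13 2 23
f 22 23 8
f 13 23 22
f 1 22 34
f 22 8 37
f 34 37 11
f 22 37 34
f 1 34 38
f 34 11 42
f 38 42 12
f 34 42 38
f 2 18 29
f 18 6 32
f 29 32 10
f 18 32 29
f 6 41 19
f 41 12 40
f 19 40 5
f 41 40 19
f 12 42 39
f 42 11 35
f 39 35 3
f 42 35 39
f 11 37 36
f 37 8 24
f 36 24 7
f 37 24 36
f 8 23 28
f 23 2 25
f 28 25 9
f 23 25 28
f 4 30 16
f 30 10 31
f 16 31 5
f 30 31 16
f 4 16 14
f 16 5 15
f 14 15 3
f 16 15 14
f 4 14 21
f 14 3 20
f 21 20 7
f 14 20 21
f 4 21 26
f 21 7 27
f 26 27 9
f 21 27 26
f 4 26 30
f 26 9 33
f 30 33 10
f 26 33 30
f 5 31 19
f 31 10 32
f 19 32 6
f 31 32 19
f 3 15 39
f 15 5 40
f 39 40 12
f 15 40 39
f 7 20 36
f 20 3 35
f 36 35 11
f 20 35 36
f 9 27 28
f 27 7 24
f 28 24 8
f 27 24 28
f 10 33 29
f 33 9 25
f 29 25 2
f 33 25 29
f 44 46 43
f 47 44 43
f 43 46 45
f 45 47 43
f 44 50 46
f 48 44 47
f 48 50 44
f 46 50 45
f 49 47 45
f 45 50 49
f 49 48 47
f 50 48 49
f 52 51 55
f 52 55 53
f 53 55 56
f 53 56 54
f 55 51 57
f 55 57 56
f 56 57 58
f 56 58 54
f 57 51 59
f 57 59 58
f 58 59 60
f 58 60 54
f 59 51 61
f 59 61 60
f 60 61 62
f 60 62 54
f 61 51 63
f 61 63 62
f 62 63 64
f 62 64 54
f 63 51 65
f 63 65 64
f 64 65 66
f 64 66 54
f 65 51 67
f 65 67 66
f 66 67 68
f 66 68 54
f 67 51 69
f 67 69 68
f 68 69 70
f 68 70 54
f 69 51 71
f 69 71 70
f 70 71 72
f 70 72 54
f 71 51 73
f 71 73 72
f 72 73 74
f 72 74 54
f 73 51 75
f 73 75 74
f 74 75 76
f 74 76 54
f 75 51 77
f 75 77 76
f 76 77 78
f 76 78 54
f 77 51 79
f 77 79 78
f 78 79 80
f 78 80 54
f 79 51 81
f 79 81 80
f 80 81 82
f 80 82 54
f 81 51 83
f 81 83 82
f 82 83 84
f 82 84 54
f 83 51 52
f 83 52 84
f 84 52 53
f 84 53 54
f 86 85 88
f 86 88 87
f 88 85 89
f 88 89 87
f 89 85 90
f 89 90 87
f 90 85 91
f 90 91 87
f 91 85 92
f 91 92 87
f 92 85 93
f 92 93 87
f 93 85 94
f 93 94 87
f 94 85 95
f 94 95 87
f 95 85 86
f 95 86 87
f 97 96 99
f 97 99 98
f 99 96 100
f 99 100 98
f 100 96 101
f 100 101 98
f 101 96 102
f 101 102 98
f 102 96 103
f 102 103 98
f 103 96 104
f 103 104 98
f 104 96 105
f 104 105 98
f 105 96 106
f 105 106 98
f 106 96 107
f 106 107 98
f 107 96 108
f 107 108 98
f 108 96 109
f 108 109 98
f 109 96 110
f 109 110 98
f 110 96 97
f 110 97 98



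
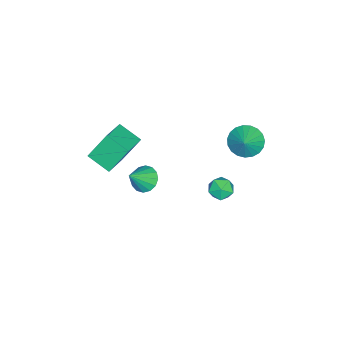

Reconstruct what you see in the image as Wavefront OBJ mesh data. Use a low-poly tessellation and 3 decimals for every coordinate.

v -0.892 3.213 -2.288
v -0.144 3.505 -2.123
v -0.416 1.975 -2.257
v 0.332 2.267 -2.092
v -0.263 2.324 -1.531
v -0.557 3.089 -1.55
v -0.003 2.391 -2.83
v -0.297 3.156 -2.849
v 0.406 2.997 -2.458
v 0.245 2.956 -1.655
v -0.805 2.524 -2.725
v -0.966 2.483 -1.922
v -0.747 -2.157 -0.202
v -0.974 -3.523 0.447
v 0.932 -2.142 0.417
v 0.705 -3.508 1.067
v -0.125 -3.052 -1.867
v -0.352 -4.418 -1.217
v 1.554 -3.037 -1.247
v 1.327 -4.403 -0.598
v -1.395 3.672 1.469
v -0.935 4.255 0.784
v -0.405 3.928 2.351
v -1.183 4.531 0.982
v -1.467 4.658 1.264
v -1.739 4.614 1.581
v -1.951 4.408 1.879
v -2.067 4.074 2.106
v -2.067 3.671 2.223
v -1.95 3.268 2.209
v -1.737 2.934 2.068
v -1.466 2.728 1.823
v -1.181 2.686 1.517
v -0.934 2.813 1.202
v -0.766 3.089 0.934
v -0.707 3.466 0.758
v -0.767 3.879 0.705
v -1.102 -2.152 -4.316
v -0.496 -2.366 -4.918
v -0.038 -2.608 -3.084
v -0.418 -1.927 -4.823
v -0.524 -1.549 -4.592
v -0.784 -1.332 -4.287
v -1.129 -1.335 -3.99
v -1.467 -1.557 -3.78
v -1.707 -1.939 -3.714
v -1.785 -2.377 -3.809
v -1.68 -2.756 -4.04
v -1.42 -2.972 -4.345
v -1.074 -2.969 -4.642
v -0.736 -2.747 -4.852
f 1 12 6
f 1 6 2
f 1 2 8
f 1 8 11
f 1 11 12
f 2 6 10
f 6 12 5
f 12 11 3
f 11 8 7
f 8 2 9
f 4 10 5
f 4 5 3
f 4 3 7
f 4 7 9
f 4 9 10
f 5 10 6
f 3 5 12
f 7 3 11
f 9 7 8
f 10 9 2
f 14 16 13
f 17 14 13
f 13 16 15
f 15 17 13
f 14 20 16
f 18 14 17
f 18 20 14
f 16 20 15
f 19 17 15
f 15 20 19
f 19 18 17
f 20 18 19
f 22 21 24
f 22 24 23
f 24 21 25
f 24 25 23
f 25 21 26
f 25 26 23
f 26 21 27
f 26 27 23
f 27 21 28
f 27 28 23
f 28 21 29
f 28 29 23
f 29 21 30
f 29 30 23
f 30 21 31
f 30 31 23
f 31 21 32
f 31 32 23
f 32 21 33
f 32 33 23
f 33 21 34
f 33 34 23
f 34 21 35
f 34 35 23
f 35 21 36
f 35 36 23
f 36 21 37
f 36 37 23
f 37 21 22
f 37 22 23
f 39 38 41
f 39 41 40
f 41 38 42
f 41 42 40
f 42 38 43
f 42 43 40
f 43 38 44
f 43 44 40
f 44 38 45
f 44 45 40
f 45 38 46
f 45 46 40
f 46 38 47
f 46 47 40
f 47 38 48
f 47 48 40
f 48 38 49
f 48 49 40
f 49 38 50
f 49 50 40
f 50 38 51
f 50 51 40
f 51 38 39
f 51 39 40



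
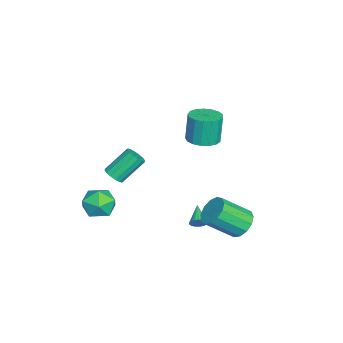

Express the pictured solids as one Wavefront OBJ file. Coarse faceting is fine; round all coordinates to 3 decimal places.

v 3.227 -2.658 -1.121
v 3.846 -2.55 -0.213
v 3.574 -4.41 -1.147
v 4.193 -4.302 -0.239
v 3.098 -4.171 -0.18
v 2.883 -3.089 -0.164
v 4.537 -3.871 -1.196
v 4.322 -2.789 -1.18
v 4.655 -3.299 -0.259
v 3.766 -3.485 0.369
v 3.654 -3.475 -1.729
v 2.765 -3.661 -1.101
v 3.245 4.297 -1.917
v 4.139 4.683 -1.809
v 4.649 3.13 -0.474
v 3.755 2.743 -0.583
v 3.822 4.913 -1.42
v 4.331 3.36 -0.085
v 3.322 4.948 -1.189
v 3.831 3.395 0.146
v 2.797 4.775 -1.189
v 3.306 3.222 0.145
v 2.415 4.451 -1.421
v 2.924 2.898 -0.086
v 2.296 4.078 -1.81
v 2.805 2.525 -0.475
v 2.479 3.774 -2.233
v 2.988 2.221 -0.899
v 2.905 3.636 -2.556
v 3.414 2.083 -1.222
v 3.439 3.708 -2.676
v 3.948 2.155 -1.342
v 3.912 3.967 -2.556
v 4.421 2.414 -1.221
v 4.173 4.33 -2.232
v 4.682 2.777 -0.898
v -3.122 1.369 0.252
v -2.113 1.358 0.401
v -2.389 1.46 2.278
v -3.398 1.471 2.128
v -2.219 1.833 0.359
v -2.496 1.934 2.236
v -2.533 2.201 0.293
v -2.81 2.303 2.17
v -2.981 2.379 0.217
v -3.258 2.481 2.094
v -3.462 2.325 0.15
v -3.738 2.427 2.026
v -3.864 2.053 0.105
v -4.141 2.155 1.982
v -4.097 1.624 0.094
v -4.373 1.725 1.971
v -4.106 1.136 0.119
v -4.383 1.238 1.996
v -3.889 0.702 0.174
v -4.166 0.804 2.051
v -3.497 0.421 0.248
v -3.774 0.523 2.125
v -3.019 0.357 0.322
v -3.296 0.459 2.199
v -2.564 0.525 0.38
v -2.841 0.626 2.257
v -2.237 0.886 0.408
v -2.514 0.988 2.285
v 2.668 1.861 -2.602
v 2.909 1.703 -2.169
v 1.472 1.639 -2.018
v 2.89 1.902 -2.133
v 2.837 2.094 -2.169
v 2.758 2.251 -2.27
v 2.665 2.349 -2.422
v 2.573 2.373 -2.601
v 2.496 2.318 -2.781
v 2.445 2.194 -2.933
v 2.427 2.02 -3.035
v 2.447 1.821 -3.071
v 2.5 1.628 -3.036
v 2.579 1.471 -2.934
v 2.671 1.374 -2.782
v 2.763 1.35 -2.603
v 2.84 1.404 -2.424
v 2.892 1.528 -2.271
v 3.482 -2.67 1.524
v 3.978 -2.262 1.421
v 3.314 -1.123 2.733
v 2.818 -1.53 2.836
v 3.736 -2.16 1.21
v 3.072 -1.021 2.522
v 3.426 -2.195 1.084
v 2.762 -1.056 2.396
v 3.131 -2.356 1.075
v 2.468 -1.217 2.387
v 2.93 -2.602 1.187
v 2.267 -1.463 2.499
v 2.877 -2.866 1.389
v 2.213 -1.727 2.701
v 2.986 -3.077 1.627
v 2.322 -1.938 2.939
v 3.228 -3.179 1.838
v 2.564 -2.04 3.15
v 3.538 -3.144 1.964
v 2.874 -2.005 3.276
v 3.832 -2.983 1.973
v 3.169 -1.844 3.285
v 4.033 -2.737 1.861
v 3.37 -1.598 3.173
v 4.087 -2.473 1.659
v 3.423 -1.334 2.971
f 1 12 6
f 1 6 2
f 1 2 8
f 1 8 11
f 1 11 12
f 2 6 10
f 6 12 5
f 12 11 3
f 11 8 7
f 8 2 9
f 4 10 5
f 4 5 3
f 4 3 7
f 4 7 9
f 4 9 10
f 5 10 6
f 3 5 12
f 7 3 11
f 9 7 8
f 10 9 2
f 14 13 17
f 14 17 15
f 15 17 18
f 15 18 16
f 17 13 19
f 17 19 18
f 18 19 20
f 18 20 16
f 19 13 21
f 19 21 20
f 20 21 22
f 20 22 16
f 21 13 23
f 21 23 22
f 22 23 24
f 22 24 16
f 23 13 25
f 23 25 24
f 24 25 26
f 24 26 16
f 25 13 27
f 25 27 26
f 26 27 28
f 26 28 16
f 27 13 29
f 27 29 28
f 28 29 30
f 28 30 16
f 29 13 31
f 29 31 30
f 30 31 32
f 30 32 16
f 31 13 33
f 31 33 32
f 32 33 34
f 32 34 16
f 33 13 35
f 33 35 34
f 34 35 36
f 34 36 16
f 35 13 14
f 35 14 36
f 36 14 15
f 36 15 16
f 38 37 41
f 38 41 39
f 39 41 42
f 39 42 40
f 41 37 43
f 41 43 42
f 42 43 44
f 42 44 40
f 43 37 45
f 43 45 44
f 44 45 46
f 44 46 40
f 45 37 47
f 45 47 46
f 46 47 48
f 46 48 40
f 47 37 49
f 47 49 48
f 48 49 50
f 48 50 40
f 49 37 51
f 49 51 50
f 50 51 52
f 50 52 40
f 51 37 53
f 51 53 52
f 52 53 54
f 52 54 40
f 53 37 55
f 53 55 54
f 54 55 56
f 54 56 40
f 55 37 57
f 55 57 56
f 56 57 58
f 56 58 40
f 57 37 59
f 57 59 58
f 58 59 60
f 58 60 40
f 59 37 61
f 59 61 60
f 60 61 62
f 60 62 40
f 61 37 63
f 61 63 62
f 62 63 64
f 62 64 40
f 63 37 38
f 63 38 64
f 64 38 39
f 64 39 40
f 66 65 68
f 66 68 67
f 68 65 69
f 68 69 67
f 69 65 70
f 69 70 67
f 70 65 71
f 70 71 67
f 71 65 72
f 71 72 67
f 72 65 73
f 72 73 67
f 73 65 74
f 73 74 67
f 74 65 75
f 74 75 67
f 75 65 76
f 75 76 67
f 76 65 77
f 76 77 67
f 77 65 78
f 77 78 67
f 78 65 79
f 78 79 67
f 79 65 80
f 79 80 67
f 80 65 81
f 80 81 67
f 81 65 82
f 81 82 67
f 82 65 66
f 82 66 67
f 84 83 87
f 84 87 85
f 85 87 88
f 85 88 86
f 87 83 89
f 87 89 88
f 88 89 90
f 88 90 86
f 89 83 91
f 89 91 90
f 90 91 92
f 90 92 86
f 91 83 93
f 91 93 92
f 92 93 94
f 92 94 86
f 93 83 95
f 93 95 94
f 94 95 96
f 94 96 86
f 95 83 97
f 95 97 96
f 96 97 98
f 96 98 86
f 97 83 99
f 97 99 98
f 98 99 100
f 98 100 86
f 99 83 101
f 99 101 100
f 100 101 102
f 100 102 86
f 101 83 103
f 101 103 102
f 102 103 104
f 102 104 86
f 103 83 105
f 103 105 104
f 104 105 106
f 104 106 86
f 105 83 107
f 105 107 106
f 106 107 108
f 106 108 86
f 107 83 84
f 107 84 108
f 108 84 85
f 108 85 86



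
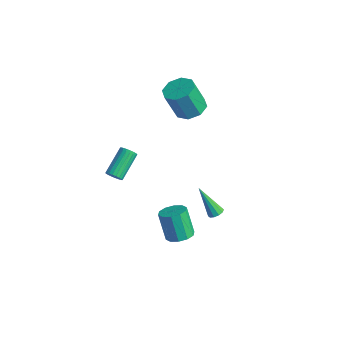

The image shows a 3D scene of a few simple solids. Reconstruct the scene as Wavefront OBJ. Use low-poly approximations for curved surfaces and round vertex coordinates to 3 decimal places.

v 0.525 3.158 -4.387
v 0.84 2.768 -4.294
v -0.545 2.722 -2.573
v 0.962 3.026 -4.161
v 0.917 3.335 -4.113
v 0.722 3.576 -4.17
v 0.451 3.657 -4.31
v 0.209 3.548 -4.479
v 0.087 3.29 -4.613
v 0.132 2.982 -4.661
v 0.327 2.741 -4.604
v 0.598 2.659 -4.464
v 1.67 -0.381 -3.307
v 2.236 -0.931 -3.02
v 1.456 -0.869 -1.365
v 0.89 -0.319 -1.653
v 2.426 -0.453 -2.948
v 1.646 -0.391 -1.294
v 2.327 0.052 -3.014
v 1.548 0.114 -1.359
v 1.977 0.392 -3.191
v 1.198 0.454 -1.537
v 1.51 0.437 -3.413
v 0.73 0.499 -1.759
v 1.104 0.169 -3.595
v 0.324 0.231 -1.94
v 0.914 -0.309 -3.666
v 0.134 -0.247 -2.012
v 1.012 -0.814 -3.601
v 0.233 -0.752 -1.946
v 1.362 -1.154 -3.423
v 0.583 -1.092 -1.769
v 1.83 -1.199 -3.201
v 1.05 -1.137 -1.547
v -2.786 3.899 2.624
v -1.794 3.808 2.786
v -2.161 3.169 4.678
v -3.154 3.261 4.516
v -2.06 4.509 2.971
v -2.427 3.871 4.863
v -2.752 4.854 2.953
v -3.119 4.215 4.845
v -3.464 4.639 2.742
v -3.831 4 4.634
v -3.779 3.991 2.462
v -4.146 3.352 4.354
v -3.513 3.289 2.277
v -3.88 2.651 4.169
v -2.821 2.945 2.295
v -3.188 2.306 4.187
v -2.109 3.16 2.506
v -2.476 2.521 4.398
v -2.439 -1.906 -0.06
v -1.96 -1.89 0.189
v -2.543 -0.397 1.21
v -3.021 -0.414 0.96
v -1.925 -1.756 0.012
v -2.508 -0.263 1.033
v -1.979 -1.647 -0.177
v -2.562 -0.155 0.844
v -2.113 -1.584 -0.346
v -2.695 -0.091 0.675
v -2.303 -1.576 -0.466
v -2.885 -0.083 0.555
v -2.516 -1.626 -0.515
v -3.099 -0.133 0.506
v -2.716 -1.723 -0.486
v -3.299 -0.231 0.535
v -2.868 -1.853 -0.384
v -3.451 -0.36 0.637
v -2.946 -1.992 -0.225
v -3.528 -0.499 0.796
v -2.936 -2.116 -0.038
v -3.519 -0.623 0.983
v -2.84 -2.203 0.145
v -3.423 -0.711 1.166
v -2.675 -2.24 0.292
v -3.257 -0.747 1.313
v -2.469 -2.219 0.379
v -3.051 -0.726 1.4
v -2.257 -2.143 0.39
v -2.84 -0.651 1.411
v -2.078 -2.027 0.322
v -2.66 -0.535 1.343
f 2 1 4
f 2 4 3
f 4 1 5
f 4 5 3
f 5 1 6
f 5 6 3
f 6 1 7
f 6 7 3
f 7 1 8
f 7 8 3
f 8 1 9
f 8 9 3
f 9 1 10
f 9 10 3
f 10 1 11
f 10 11 3
f 11 1 12
f 11 12 3
f 12 1 2
f 12 2 3
f 14 13 17
f 14 17 15
f 15 17 18
f 15 18 16
f 17 13 19
f 17 19 18
f 18 19 20
f 18 20 16
f 19 13 21
f 19 21 20
f 20 21 22
f 20 22 16
f 21 13 23
f 21 23 22
f 22 23 24
f 22 24 16
f 23 13 25
f 23 25 24
f 24 25 26
f 24 26 16
f 25 13 27
f 25 27 26
f 26 27 28
f 26 28 16
f 27 13 29
f 27 29 28
f 28 29 30
f 28 30 16
f 29 13 31
f 29 31 30
f 30 31 32
f 30 32 16
f 31 13 33
f 31 33 32
f 32 33 34
f 32 34 16
f 33 13 14
f 33 14 34
f 34 14 15
f 34 15 16
f 36 35 39
f 36 39 37
f 37 39 40
f 37 40 38
f 39 35 41
f 39 41 40
f 40 41 42
f 40 42 38
f 41 35 43
f 41 43 42
f 42 43 44
f 42 44 38
f 43 35 45
f 43 45 44
f 44 45 46
f 44 46 38
f 45 35 47
f 45 47 46
f 46 47 48
f 46 48 38
f 47 35 49
f 47 49 48
f 48 49 50
f 48 50 38
f 49 35 51
f 49 51 50
f 50 51 52
f 50 52 38
f 51 35 36
f 51 36 52
f 52 36 37
f 52 37 38
f 54 53 57
f 54 57 55
f 55 57 58
f 55 58 56
f 57 53 59
f 57 59 58
f 58 59 60
f 58 60 56
f 59 53 61
f 59 61 60
f 60 61 62
f 60 62 56
f 61 53 63
f 61 63 62
f 62 63 64
f 62 64 56
f 63 53 65
f 63 65 64
f 64 65 66
f 64 66 56
f 65 53 67
f 65 67 66
f 66 67 68
f 66 68 56
f 67 53 69
f 67 69 68
f 68 69 70
f 68 70 56
f 69 53 71
f 69 71 70
f 70 71 72
f 70 72 56
f 71 53 73
f 71 73 72
f 72 73 74
f 72 74 56
f 73 53 75
f 73 75 74
f 74 75 76
f 74 76 56
f 75 53 77
f 75 77 76
f 76 77 78
f 76 78 56
f 77 53 79
f 77 79 78
f 78 79 80
f 78 80 56
f 79 53 81
f 79 81 80
f 80 81 82
f 80 82 56
f 81 53 83
f 81 83 82
f 82 83 84
f 82 84 56
f 83 53 54
f 83 54 84
f 84 54 55
f 84 55 56



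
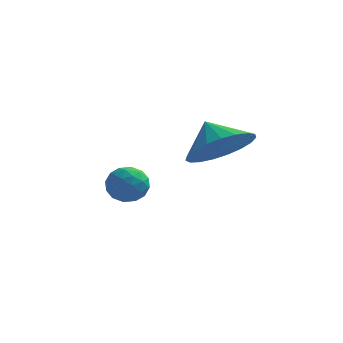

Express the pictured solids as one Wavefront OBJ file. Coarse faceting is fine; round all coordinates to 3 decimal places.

v -0.159 3.847 0.328
v 0.245 4.089 -0.195
v 0.755 3.371 0.815
v 1.159 3.613 0.292
v 0.875 4.062 0.754
v 0.311 4.356 0.453
v 0.689 3.104 0.167
v 0.125 3.398 -0.134
v 0.77 3.63 -0.295
v 0.885 4.222 0.068
v 0.115 3.238 0.552
v 0.23 3.83 0.915
v -0.037 4.01 0.024
v 1.037 3.45 0.596
v 0.87 3.714 0.868
v 1.108 3.857 0.561
v 0.001 4.167 0.405
v 0.239 4.309 0.097
v 0.609 4.294 0.655
v 0.761 3.151 0.523
v 0.999 3.293 0.215
v -0.108 3.603 0.059
v 0.13 3.746 -0.248
v 0.391 3.166 -0.035
v 0.509 3.882 -0.342
v 1.046 3.602 -0.056
v 0.77 3.303 -0.13
v 0.438 3.476 -0.307
v 0.577 4.23 -0.129
v 1.114 3.951 0.157
v 0.947 4.215 0.429
v 0.615 4.388 0.252
v 0.885 3.96 -0.188
v -0.114 3.509 0.463
v 0.423 3.23 0.749
v 0.385 3.072 0.368
v 0.053 3.245 0.191
v -0.046 3.858 0.676
v 0.491 3.578 0.962
v 0.562 3.984 0.927
v 0.23 4.157 0.75
v 0.115 3.5 0.808
v 3.669 1.584 2.875
v 4.552 2.127 3.139
v 3.111 2.116 3.645
v 4.372 2.389 2.828
v 4.071 2.512 2.525
v 3.7 2.474 2.282
v 3.324 2.283 2.142
v 3.007 1.971 2.128
v 2.805 1.592 2.244
v 2.752 1.211 2.468
v 2.858 0.895 2.763
v 3.104 0.698 3.077
v 3.448 0.654 3.356
v 3.83 0.771 3.552
v 4.184 1.029 3.631
v 4.449 1.382 3.579
v 4.579 1.771 3.405
f 1 38 17
f 38 12 41
f 17 41 6
f 38 41 17
f 1 17 13
f 17 6 18
f 13 18 2
f 17 18 13
f 1 13 22
f 13 2 23
f 22 23 8
f 13 23 22
f 1 22 34
f 22 8 37
f 34 37 11
f 22 37 34
f 1 34 38
f 34 11 42
f 38 42 12
f 34 42 38
f 2 18 29
f 18 6 32
f 29 32 10
f 18 32 29
f 6 41 19
f 41 12 40
f 19 40 5
f 41 40 19
f 12 42 39
f 42 11 35
f 39 35 3
f 42 35 39
f 11 37 36
f 37 8 24
f 36 24 7
f 37 24 36
f 8 23 28
f 23 2 25
f 28 25 9
f 23 25 28
f 4 30 16
f 30 10 31
f 16 31 5
f 30 31 16
f 4 16 14
f 16 5 15
f 14 15 3
f 16 15 14
f 4 14 21
f 14 3 20
f 21 20 7
f 14 20 21
f 4 21 26
f 21 7 27
f 26 27 9
f 21 27 26
f 4 26 30
f 26 9 33
f 30 33 10
f 26 33 30
f 5 31 19
f 31 10 32
f 19 32 6
f 31 32 19
f 3 15 39
f 15 5 40
f 39 40 12
f 15 40 39
f 7 20 36
f 20 3 35
f 36 35 11
f 20 35 36
f 9 27 28
f 27 7 24
f 28 24 8
f 27 24 28
f 10 33 29
f 33 9 25
f 29 25 2
f 33 25 29
f 44 43 46
f 44 46 45
f 46 43 47
f 46 47 45
f 47 43 48
f 47 48 45
f 48 43 49
f 48 49 45
f 49 43 50
f 49 50 45
f 50 43 51
f 50 51 45
f 51 43 52
f 51 52 45
f 52 43 53
f 52 53 45
f 53 43 54
f 53 54 45
f 54 43 55
f 54 55 45
f 55 43 56
f 55 56 45
f 56 43 57
f 56 57 45
f 57 43 58
f 57 58 45
f 58 43 59
f 58 59 45
f 59 43 44
f 59 44 45



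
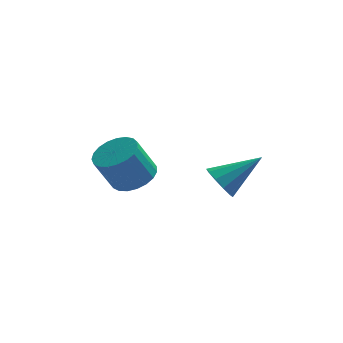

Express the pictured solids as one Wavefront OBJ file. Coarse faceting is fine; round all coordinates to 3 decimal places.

v -2.794 0.694 -0.098
v -2.008 0.051 0.171
v -2.78 -0.216 1.787
v -3.566 0.426 1.518
v -1.859 0.439 0.306
v -2.631 0.172 1.922
v -1.872 0.87 0.372
v -2.643 0.603 1.987
v -2.044 1.271 0.356
v -2.815 1.004 1.971
v -2.346 1.572 0.262
v -3.117 1.305 1.877
v -2.725 1.722 0.105
v -3.497 1.454 1.721
v -3.117 1.693 -0.086
v -3.888 1.426 1.529
v -3.452 1.491 -0.28
v -4.223 1.224 1.336
v -3.674 1.152 -0.442
v -4.445 0.885 1.174
v -3.744 0.733 -0.544
v -4.515 0.466 1.071
v -3.649 0.308 -0.57
v -4.421 0.041 1.046
v -3.407 -0.051 -0.513
v -4.178 -0.318 1.102
v -3.059 -0.281 -0.385
v -3.83 -0.548 1.23
v -2.665 -0.343 -0.207
v -3.436 -0.61 1.408
v -2.293 -0.225 -0.011
v -3.064 -0.492 1.605
v 0.648 -0.734 0.354
v 1.106 -0.588 -0.384
v 2.372 -0.206 1.526
v 0.865 -0.122 -0.24
v 0.542 0.111 0.13
v 0.259 0.021 0.586
v 0.125 -0.358 0.953
v 0.191 -0.88 1.091
v 0.432 -1.346 0.948
v 0.755 -1.578 0.577
v 1.037 -1.488 0.121
v 1.171 -1.11 -0.246
v -2.684 2.718 -1.223
v -2.145 2.934 -1.332
v -2.436 2.802 0.163
v -2.327 3.179 -1.314
v -2.604 3.301 -1.272
v -2.902 3.266 -1.217
v -3.142 3.085 -1.163
v -3.259 2.805 -1.125
v -3.222 2.502 -1.114
v -3.041 2.257 -1.131
v -2.764 2.136 -1.173
v -2.465 2.17 -1.229
v -2.225 2.351 -1.282
v -2.108 2.631 -1.32
f 2 1 5
f 2 5 3
f 3 5 6
f 3 6 4
f 5 1 7
f 5 7 6
f 6 7 8
f 6 8 4
f 7 1 9
f 7 9 8
f 8 9 10
f 8 10 4
f 9 1 11
f 9 11 10
f 10 11 12
f 10 12 4
f 11 1 13
f 11 13 12
f 12 13 14
f 12 14 4
f 13 1 15
f 13 15 14
f 14 15 16
f 14 16 4
f 15 1 17
f 15 17 16
f 16 17 18
f 16 18 4
f 17 1 19
f 17 19 18
f 18 19 20
f 18 20 4
f 19 1 21
f 19 21 20
f 20 21 22
f 20 22 4
f 21 1 23
f 21 23 22
f 22 23 24
f 22 24 4
f 23 1 25
f 23 25 24
f 24 25 26
f 24 26 4
f 25 1 27
f 25 27 26
f 26 27 28
f 26 28 4
f 27 1 29
f 27 29 28
f 28 29 30
f 28 30 4
f 29 1 31
f 29 31 30
f 30 31 32
f 30 32 4
f 31 1 2
f 31 2 32
f 32 2 3
f 32 3 4
f 34 33 36
f 34 36 35
f 36 33 37
f 36 37 35
f 37 33 38
f 37 38 35
f 38 33 39
f 38 39 35
f 39 33 40
f 39 40 35
f 40 33 41
f 40 41 35
f 41 33 42
f 41 42 35
f 42 33 43
f 42 43 35
f 43 33 44
f 43 44 35
f 44 33 34
f 44 34 35
f 46 45 48
f 46 48 47
f 48 45 49
f 48 49 47
f 49 45 50
f 49 50 47
f 50 45 51
f 50 51 47
f 51 45 52
f 51 52 47
f 52 45 53
f 52 53 47
f 53 45 54
f 53 54 47
f 54 45 55
f 54 55 47
f 55 45 56
f 55 56 47
f 56 45 57
f 56 57 47
f 57 45 58
f 57 58 47
f 58 45 46
f 58 46 47



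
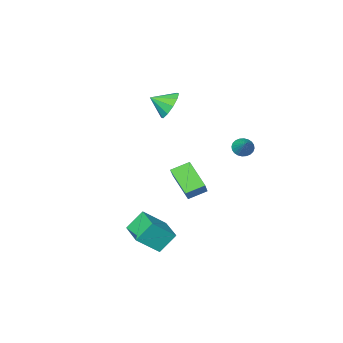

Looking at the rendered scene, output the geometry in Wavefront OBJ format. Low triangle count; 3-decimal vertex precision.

v -1.685 -1.881 3.391
v -0.979 -1.469 2.732
v -0.735 -2.519 4.009
v -1.039 -1.067 3.239
v -1.346 -0.977 3.803
v -1.782 -1.232 4.21
v -2.181 -1.735 4.304
v -2.391 -2.294 4.049
v -2.33 -2.695 3.543
v -2.023 -2.785 2.978
v -1.587 -2.53 2.571
v -1.188 -2.027 2.477
v -4.251 1.806 0.976
v -3.982 2.126 0.478
v -3.729 2.934 1.984
v -4.214 2.229 0.484
v -4.451 2.267 0.564
v -4.658 2.235 0.707
v -4.803 2.138 0.891
v -4.864 1.99 1.088
v -4.832 1.814 1.268
v -4.711 1.637 1.403
v -4.52 1.486 1.474
v -4.288 1.383 1.468
v -4.051 1.345 1.388
v -3.844 1.377 1.245
v -3.699 1.474 1.061
v -3.638 1.622 0.864
v -3.67 1.798 0.684
v -3.791 1.975 0.549
v 0.503 1.33 -4.019
v 1.793 0.966 -2.848
v 0.924 3.139 -3.921
v 2.215 2.774 -2.749
v 1.465 1.166 -5.131
v 2.756 0.801 -3.959
v 1.887 2.974 -5.032
v 3.177 2.61 -3.861
v -3.376 -2.207 -2.403
v -2.491 -1.047 -1.079
v -3.492 -0.705 -3.641
v -2.608 0.455 -2.317
v -2.252 -2.515 -2.883
v -1.368 -1.355 -1.559
v -2.369 -1.013 -4.121
v -1.484 0.147 -2.797
f 2 1 4
f 2 4 3
f 4 1 5
f 4 5 3
f 5 1 6
f 5 6 3
f 6 1 7
f 6 7 3
f 7 1 8
f 7 8 3
f 8 1 9
f 8 9 3
f 9 1 10
f 9 10 3
f 10 1 11
f 10 11 3
f 11 1 12
f 11 12 3
f 12 1 2
f 12 2 3
f 14 13 16
f 14 16 15
f 16 13 17
f 16 17 15
f 17 13 18
f 17 18 15
f 18 13 19
f 18 19 15
f 19 13 20
f 19 20 15
f 20 13 21
f 20 21 15
f 21 13 22
f 21 22 15
f 22 13 23
f 22 23 15
f 23 13 24
f 23 24 15
f 24 13 25
f 24 25 15
f 25 13 26
f 25 26 15
f 26 13 27
f 26 27 15
f 27 13 28
f 27 28 15
f 28 13 29
f 28 29 15
f 29 13 30
f 29 30 15
f 30 13 14
f 30 14 15
f 32 34 31
f 35 32 31
f 31 34 33
f 33 35 31
f 32 38 34
f 36 32 35
f 36 38 32
f 34 38 33
f 37 35 33
f 33 38 37
f 37 36 35
f 38 36 37
f 40 42 39
f 43 40 39
f 39 42 41
f 41 43 39
f 40 46 42
f 44 40 43
f 44 46 40
f 42 46 41
f 45 43 41
f 41 46 45
f 45 44 43
f 46 44 45



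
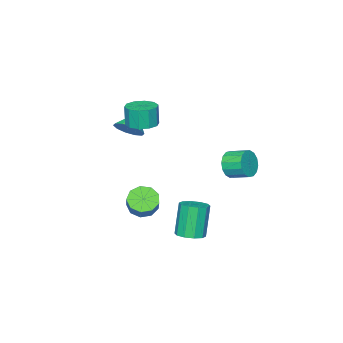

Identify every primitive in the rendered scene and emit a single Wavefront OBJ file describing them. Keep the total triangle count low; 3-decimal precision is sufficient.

v 1.332 2.587 -2.548
v 1.748 3.209 -2.325
v 1.143 2.954 -0.489
v 0.728 2.333 -0.712
v 1.308 3.361 -2.449
v 0.703 3.106 -0.613
v 0.877 3.217 -2.611
v 0.272 2.963 -0.774
v 0.62 2.834 -2.749
v 0.015 2.579 -0.912
v 0.635 2.356 -2.81
v 0.03 2.101 -0.974
v 0.917 1.966 -2.771
v 0.312 1.711 -0.935
v 1.357 1.814 -2.647
v 0.752 1.559 -0.811
v 1.788 1.957 -2.486
v 1.183 1.703 -0.649
v 2.045 2.341 -2.348
v 1.44 2.086 -0.511
v 2.03 2.819 -2.286
v 1.425 2.564 -0.45
v -0.117 -2.916 2.316
v 0.214 -2.352 2.875
v -1.023 -3.144 3.084
v -0.121 -2.09 2.556
v -0.455 -2.144 2.146
v -0.66 -2.492 1.801
v -0.657 -3.002 1.652
v -0.448 -3.48 1.757
v -0.112 -3.741 2.076
v 0.222 -3.688 2.486
v 0.426 -3.339 2.831
v 0.424 -2.829 2.98
v -0.509 -2.336 -3.256
v 0.225 -2.54 -3.655
v 1.083 -1.707 -2.504
v 0.349 -1.504 -2.104
v 0.015 -2.033 -3.866
v 0.873 -1.2 -2.715
v -0.44 -1.667 -3.791
v 0.418 -0.834 -2.64
v -0.927 -1.615 -3.466
v -0.069 -0.782 -2.315
v -1.219 -1.9 -3.042
v -0.361 -1.067 -1.891
v -1.178 -2.39 -2.718
v -0.32 -1.557 -1.567
v -0.825 -2.854 -2.646
v 0.033 -2.021 -1.494
v -0.324 -3.076 -2.859
v 0.535 -2.244 -1.707
v 0.091 -2.952 -3.257
v 0.949 -2.12 -2.106
v -2.291 2.06 0.73
v -1.875 1.912 1.456
v -2.133 2.952 1.816
v -2.549 3.1 1.09
v -1.573 2.081 1.184
v -1.831 3.121 1.544
v -1.463 2.245 0.791
v -1.721 3.284 1.151
v -1.576 2.359 0.381
v -1.834 3.398 0.741
v -1.88 2.393 0.064
v -2.138 3.432 0.425
v -2.294 2.338 -0.073
v -2.552 3.377 0.287
v -2.707 2.208 0.004
v -2.965 3.248 0.364
v -3.009 2.039 0.276
v -3.267 3.079 0.636
v -3.119 1.876 0.669
v -3.377 2.915 1.029
v -3.006 1.762 1.079
v -3.264 2.801 1.439
v -2.702 1.728 1.395
v -2.96 2.767 1.756
v -2.288 1.783 1.533
v -2.546 2.822 1.893
v 0.168 -1.699 3.304
v 0.826 -2.253 3.29
v 0.749 -2.375 4.522
v 0.092 -1.821 4.536
v 1.025 -1.764 3.351
v 0.948 -1.885 4.583
v 0.896 -1.25 3.394
v 0.82 -1.371 4.625
v 0.49 -0.908 3.402
v 0.413 -1.029 4.634
v -0.04 -0.868 3.373
v -0.116 -0.989 4.605
v -0.489 -1.145 3.318
v -0.566 -1.267 4.55
v -0.688 -1.635 3.257
v -0.765 -1.756 4.489
v -0.56 -2.149 3.215
v -0.636 -2.27 4.446
v -0.153 -2.491 3.206
v -0.23 -2.612 4.438
v 0.376 -2.531 3.235
v 0.3 -2.652 4.467
f 2 1 5
f 2 5 3
f 3 5 6
f 3 6 4
f 5 1 7
f 5 7 6
f 6 7 8
f 6 8 4
f 7 1 9
f 7 9 8
f 8 9 10
f 8 10 4
f 9 1 11
f 9 11 10
f 10 11 12
f 10 12 4
f 11 1 13
f 11 13 12
f 12 13 14
f 12 14 4
f 13 1 15
f 13 15 14
f 14 15 16
f 14 16 4
f 15 1 17
f 15 17 16
f 16 17 18
f 16 18 4
f 17 1 19
f 17 19 18
f 18 19 20
f 18 20 4
f 19 1 21
f 19 21 20
f 20 21 22
f 20 22 4
f 21 1 2
f 21 2 22
f 22 2 3
f 22 3 4
f 24 23 26
f 24 26 25
f 26 23 27
f 26 27 25
f 27 23 28
f 27 28 25
f 28 23 29
f 28 29 25
f 29 23 30
f 29 30 25
f 30 23 31
f 30 31 25
f 31 23 32
f 31 32 25
f 32 23 33
f 32 33 25
f 33 23 34
f 33 34 25
f 34 23 24
f 34 24 25
f 36 35 39
f 36 39 37
f 37 39 40
f 37 40 38
f 39 35 41
f 39 41 40
f 40 41 42
f 40 42 38
f 41 35 43
f 41 43 42
f 42 43 44
f 42 44 38
f 43 35 45
f 43 45 44
f 44 45 46
f 44 46 38
f 45 35 47
f 45 47 46
f 46 47 48
f 46 48 38
f 47 35 49
f 47 49 48
f 48 49 50
f 48 50 38
f 49 35 51
f 49 51 50
f 50 51 52
f 50 52 38
f 51 35 53
f 51 53 52
f 52 53 54
f 52 54 38
f 53 35 36
f 53 36 54
f 54 36 37
f 54 37 38
f 56 55 59
f 56 59 57
f 57 59 60
f 57 60 58
f 59 55 61
f 59 61 60
f 60 61 62
f 60 62 58
f 61 55 63
f 61 63 62
f 62 63 64
f 62 64 58
f 63 55 65
f 63 65 64
f 64 65 66
f 64 66 58
f 65 55 67
f 65 67 66
f 66 67 68
f 66 68 58
f 67 55 69
f 67 69 68
f 68 69 70
f 68 70 58
f 69 55 71
f 69 71 70
f 70 71 72
f 70 72 58
f 71 55 73
f 71 73 72
f 72 73 74
f 72 74 58
f 73 55 75
f 73 75 74
f 74 75 76
f 74 76 58
f 75 55 77
f 75 77 76
f 76 77 78
f 76 78 58
f 77 55 79
f 77 79 78
f 78 79 80
f 78 80 58
f 79 55 56
f 79 56 80
f 80 56 57
f 80 57 58
f 82 81 85
f 82 85 83
f 83 85 86
f 83 86 84
f 85 81 87
f 85 87 86
f 86 87 88
f 86 88 84
f 87 81 89
f 87 89 88
f 88 89 90
f 88 90 84
f 89 81 91
f 89 91 90
f 90 91 92
f 90 92 84
f 91 81 93
f 91 93 92
f 92 93 94
f 92 94 84
f 93 81 95
f 93 95 94
f 94 95 96
f 94 96 84
f 95 81 97
f 95 97 96
f 96 97 98
f 96 98 84
f 97 81 99
f 97 99 98
f 98 99 100
f 98 100 84
f 99 81 101
f 99 101 100
f 100 101 102
f 100 102 84
f 101 81 82
f 101 82 102
f 102 82 83
f 102 83 84

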